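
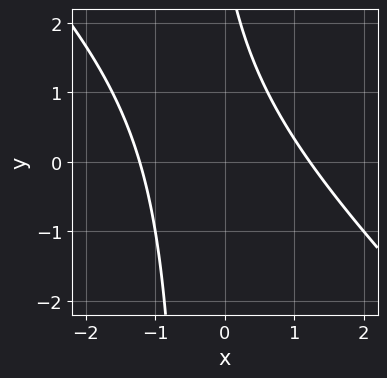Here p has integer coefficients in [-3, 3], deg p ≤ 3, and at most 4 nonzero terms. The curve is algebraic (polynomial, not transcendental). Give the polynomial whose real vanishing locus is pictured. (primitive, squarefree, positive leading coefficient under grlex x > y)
2*x^2 + 2*x*y + y - 3

First, degree: no degree-1 curve has this shape, so deg p = 2.
Then, from the axis intercepts and sections: the curve avoids every integer y-axis point in the box.
Finally, the integer polynomial consistent with all of this is the stated p.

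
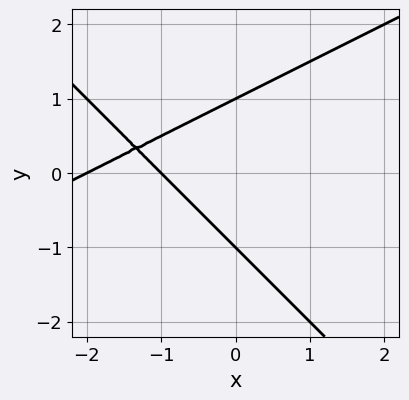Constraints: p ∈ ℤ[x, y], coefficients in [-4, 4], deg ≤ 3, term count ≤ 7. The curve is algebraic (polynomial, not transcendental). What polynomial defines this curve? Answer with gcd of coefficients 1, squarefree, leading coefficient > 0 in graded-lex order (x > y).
x^2 - x*y - 2*y^2 + 3*x + 2

First, degree: no degree-1 curve has this shape, so deg p = 2.
Next, observable constraints: the x-axis gridline crossings are at x ∈ {-2, -1}; among the integer gridlines, it crosses the y-axis at y ∈ {-1, 1}.
Finally, solving for integer coefficients yields p as stated.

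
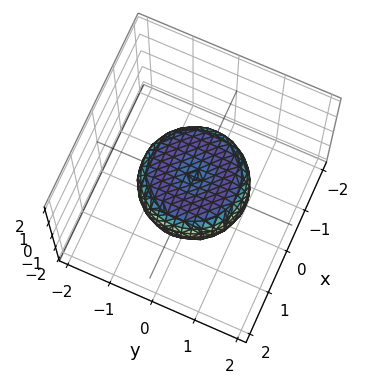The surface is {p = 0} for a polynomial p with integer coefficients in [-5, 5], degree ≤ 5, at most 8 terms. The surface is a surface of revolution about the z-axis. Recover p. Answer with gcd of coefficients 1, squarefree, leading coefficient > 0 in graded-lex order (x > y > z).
2*x^4 + 4*x^2*y^2 + 2*y^4 - 2*x^2 - 2*y^2 + 3*z^2 - 1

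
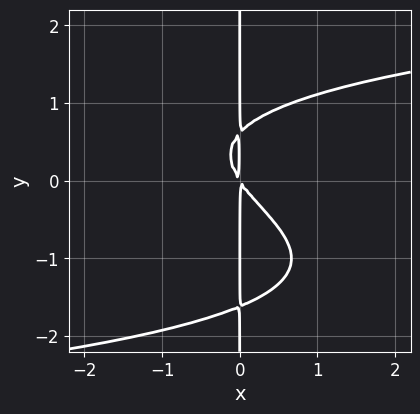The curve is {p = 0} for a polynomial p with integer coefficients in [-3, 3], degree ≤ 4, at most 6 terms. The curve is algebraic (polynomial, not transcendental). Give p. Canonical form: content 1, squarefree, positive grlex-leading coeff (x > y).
1. deg p = 4. No degree-3 curve has this shape.
2. From the visible intercepts: the visible y-axis segment lies entirely on the curve.
3. Fitting integer coefficients to these (and the overall shape) gives p.

2*x*y^3 + 2*x*y^2 - 3*x^2 - 2*x*y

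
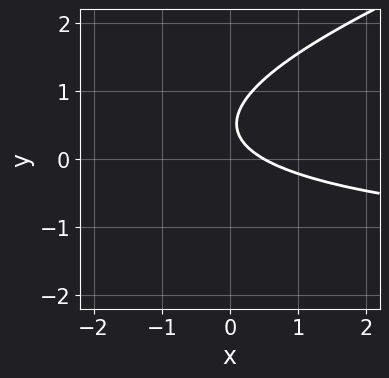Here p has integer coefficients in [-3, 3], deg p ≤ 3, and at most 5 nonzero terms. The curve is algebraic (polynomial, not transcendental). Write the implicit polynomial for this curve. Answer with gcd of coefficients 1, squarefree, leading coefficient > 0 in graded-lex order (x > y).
Degree: a generic line meets the curve in up to 2 points, so deg p = 2.
From the visible intercepts: the curve avoids every integer y-axis point in the box.
Together with the visible shape, these determine p as stated.

x*y - 3*y^2 + 2*x + 3*y - 1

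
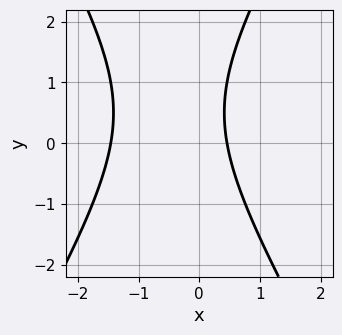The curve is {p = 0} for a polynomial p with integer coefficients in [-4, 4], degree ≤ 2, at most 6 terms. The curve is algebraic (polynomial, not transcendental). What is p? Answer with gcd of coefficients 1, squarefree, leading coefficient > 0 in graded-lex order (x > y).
3*x^2 - y^2 + 3*x + y - 2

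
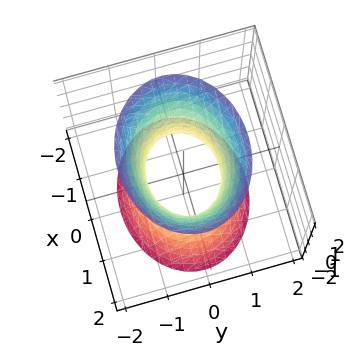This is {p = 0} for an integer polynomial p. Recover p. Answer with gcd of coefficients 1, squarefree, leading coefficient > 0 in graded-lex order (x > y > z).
2*x^2 + 3*y^2 - z^2 - 2

First, degree: an hourglass — one-sheet hyperboloid; a quadric, so deg p = 2.
Then, symmetries: it's symmetric under x → −x, forcing even powers of x; mirror symmetry z ↦ −z ⇒ only even powers of z; the y ↦ −y reflection is a symmetry, so y appears only in even powers.
Next, checking where it meets the axes: among the integer gridlines, it crosses the x-axis at x ∈ {-1, 1}; the surface avoids every integer z-axis point in the box.
Finally, putting this together gives p.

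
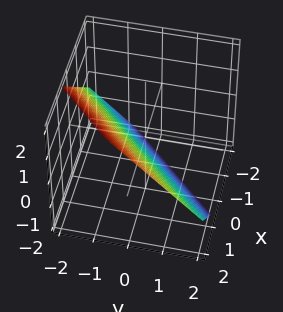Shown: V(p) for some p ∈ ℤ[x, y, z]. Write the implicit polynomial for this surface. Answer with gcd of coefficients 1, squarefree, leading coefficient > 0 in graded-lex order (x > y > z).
(a) deg p = 1.
(b) Matching integer coefficients to the picture gives p.

3*x - 3*y - 3*z - 2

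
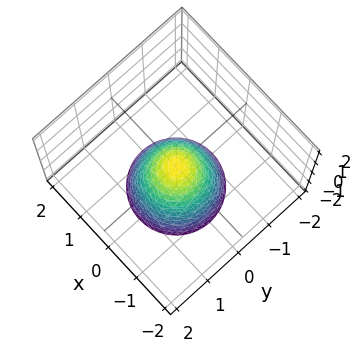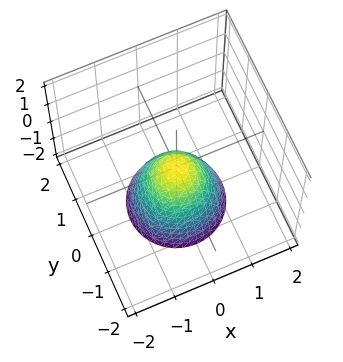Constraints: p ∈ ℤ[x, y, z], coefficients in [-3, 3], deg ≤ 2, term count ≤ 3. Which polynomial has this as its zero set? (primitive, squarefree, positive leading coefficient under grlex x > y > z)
3*x^2 + 3*y^2 + 2*z

First, the degree is 2 — a single bowl opening along one axis; a quadric.
Then, symmetries: the z-axis is an axis of rotation, so x and y enter only as x² + y².
Then, from the visible intercepts: one z-axis crossing is at z = 0; a circular section at z = -2 has radius between 1 and 2; it meets the x-axis at x = 0 (among the integer gridlines); it meets the y-axis at y = 0 (among the integer gridlines).
Finally, putting this together gives p.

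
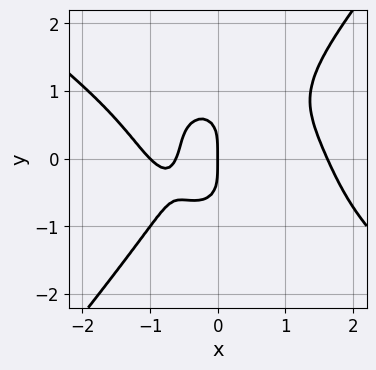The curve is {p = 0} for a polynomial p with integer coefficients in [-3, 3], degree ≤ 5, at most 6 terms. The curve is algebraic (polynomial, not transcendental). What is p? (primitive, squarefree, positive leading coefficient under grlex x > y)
x^4 + x^3*y - y^4 - 2*x^2 - x

(a) Degree: no degree-3 curve has this shape, so deg p = 4.
(b) Checking where it meets the axes: the x-axis gridline crossings are at x ∈ {-1, 0}; it crosses the y-axis at the gridline y = 0.
(c) Solving for integer coefficients yields p as stated.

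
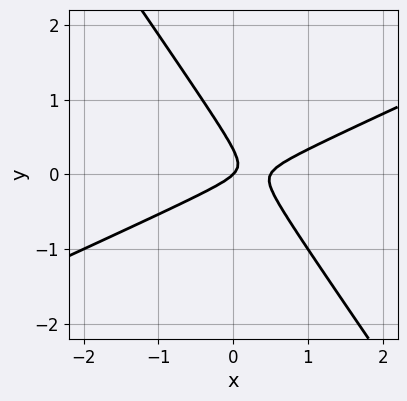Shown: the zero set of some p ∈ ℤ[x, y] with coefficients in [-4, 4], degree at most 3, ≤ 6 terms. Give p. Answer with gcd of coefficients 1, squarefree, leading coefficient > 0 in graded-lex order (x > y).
deg p = 2.
Observable constraints: it crosses the y-axis at the gridline y = 0; it crosses the x-axis at the gridline x = 0.
The integer polynomial consistent with all of this is the stated p.

2*x^2 - 3*x*y - 3*y^2 - x + y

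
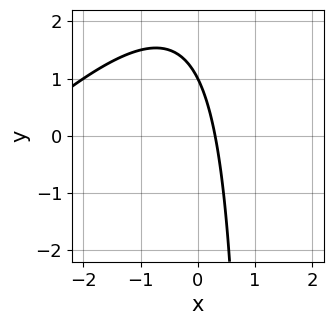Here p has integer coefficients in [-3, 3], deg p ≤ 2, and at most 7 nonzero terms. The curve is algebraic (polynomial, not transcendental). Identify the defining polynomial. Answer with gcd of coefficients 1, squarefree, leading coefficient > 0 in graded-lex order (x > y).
x^2 - x*y + 3*x + y - 1

(a) The degree is 2 — the shape is more complex than any degree-1 curve.
(b) From the visible intercepts: it meets the y-axis at y = 1 (among the integer gridlines).
(c) Fitting integer coefficients to these (and the overall shape) gives p.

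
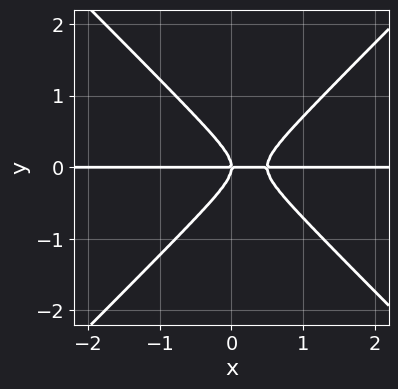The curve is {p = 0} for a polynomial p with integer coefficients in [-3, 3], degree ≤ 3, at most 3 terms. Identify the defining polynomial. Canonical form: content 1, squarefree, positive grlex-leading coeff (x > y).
(a) deg p = 3. A generic line meets the curve in up to 3 points.
(b) Reading off the gridlines: one y-axis crossing is at y = 0; the visible x-axis segment lies entirely on the curve.
(c) Together with the visible shape, these determine p as stated.

2*x^2*y - 2*y^3 - x*y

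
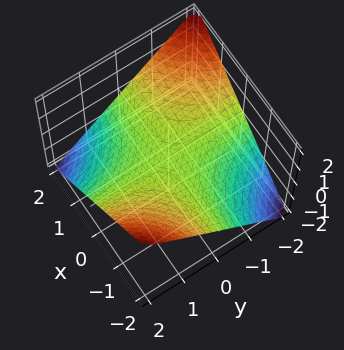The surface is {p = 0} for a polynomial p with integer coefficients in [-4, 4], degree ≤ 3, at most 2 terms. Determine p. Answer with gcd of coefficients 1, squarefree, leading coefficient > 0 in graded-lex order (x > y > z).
x*y + 2*z

1. The degree is 2 — a saddle surface; a quadric.
2. From the axis intercepts and sections: one z-axis crossing is at z = 0; the visible y-axis segment lies entirely on the surface; every point of the x-axis in the box is on the surface.
3. Assembling these constraints gives the stated polynomial.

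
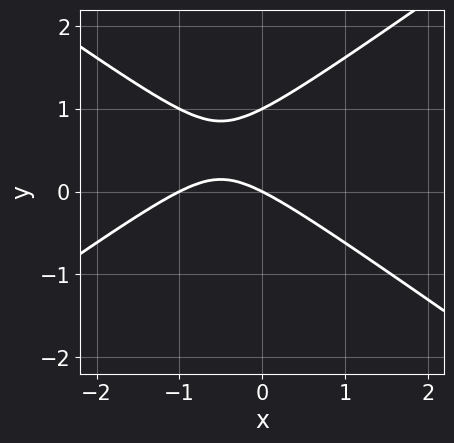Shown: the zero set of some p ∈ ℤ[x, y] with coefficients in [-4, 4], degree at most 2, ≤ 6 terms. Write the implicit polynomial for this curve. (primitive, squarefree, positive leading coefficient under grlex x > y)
Degree: a generic line meets the curve in up to 2 points, so deg p = 2.
Reading off the gridlines: among the integer gridlines, it crosses the y-axis at y ∈ {0, 1}; the x-axis gridline crossings are at x ∈ {-1, 0}.
Putting this together gives p.

x^2 - 2*y^2 + x + 2*y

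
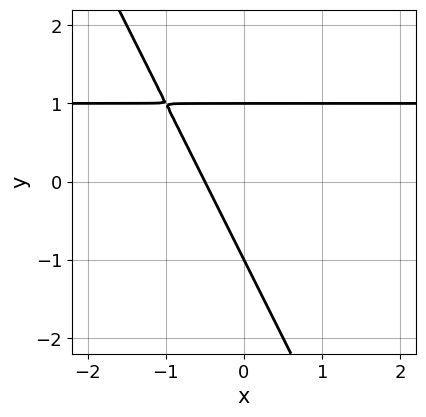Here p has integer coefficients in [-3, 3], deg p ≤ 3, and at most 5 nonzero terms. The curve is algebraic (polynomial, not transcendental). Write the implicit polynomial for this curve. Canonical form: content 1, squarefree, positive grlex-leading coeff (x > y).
2*x*y + y^2 - 2*x - 1

1. The degree is 2 — no degree-1 curve has this shape.
2. From the visible intercepts: among the integer gridlines, it crosses the y-axis at y ∈ {-1, 1}.
3. Fitting integer coefficients to these (and the overall shape) gives p.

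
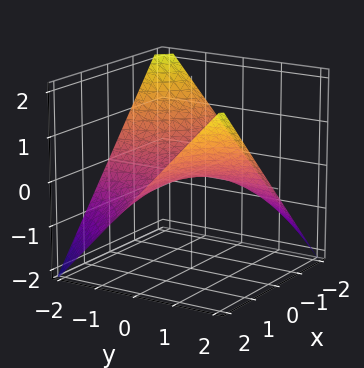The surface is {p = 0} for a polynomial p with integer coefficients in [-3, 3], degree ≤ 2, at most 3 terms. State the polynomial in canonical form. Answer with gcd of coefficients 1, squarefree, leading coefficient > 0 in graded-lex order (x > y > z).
x*y - 2*z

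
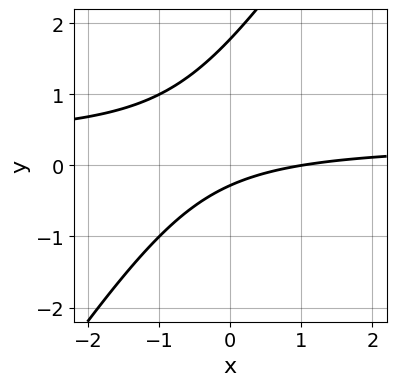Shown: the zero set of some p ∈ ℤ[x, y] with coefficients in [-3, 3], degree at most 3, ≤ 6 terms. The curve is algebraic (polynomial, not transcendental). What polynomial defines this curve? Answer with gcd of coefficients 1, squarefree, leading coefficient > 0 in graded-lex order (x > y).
deg p = 2. A generic line meets the curve in up to 2 points.
Against the integer gridlines: one x-axis crossing is at x = 1.
Matching integer coefficients to the picture gives p.

3*x*y - 2*y^2 - x + 3*y + 1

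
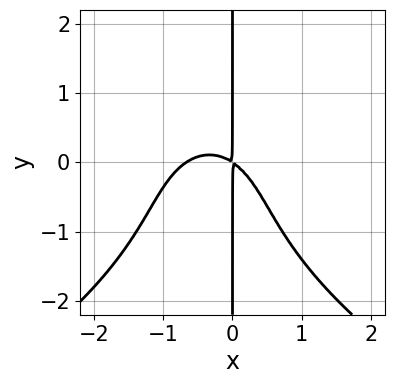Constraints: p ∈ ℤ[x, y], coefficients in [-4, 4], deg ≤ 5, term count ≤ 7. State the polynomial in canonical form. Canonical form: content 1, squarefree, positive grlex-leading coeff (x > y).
deg p = 4.
Checking where it meets the axes: every point of the y-axis in the box is on the curve.
These observations pin down the coefficients.

x*y^3 + 3*x^3 + x*y^2 + 2*x^2 + 3*x*y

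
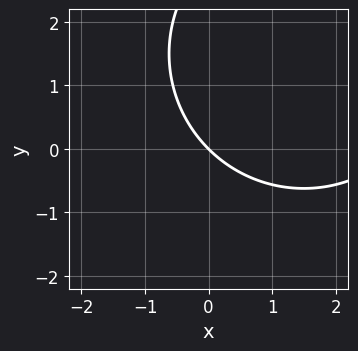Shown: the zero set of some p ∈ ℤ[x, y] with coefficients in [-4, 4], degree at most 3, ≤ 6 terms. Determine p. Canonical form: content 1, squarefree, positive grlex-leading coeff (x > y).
x^2 + y^2 - 3*x - 3*y

deg p = 2. A generic line meets the curve in up to 2 points.
From the visible intercepts: it crosses the x-axis at the gridline x = 0; it meets the y-axis at y = 0 (among the integer gridlines).
Putting this together gives p.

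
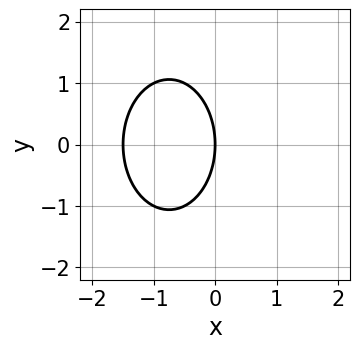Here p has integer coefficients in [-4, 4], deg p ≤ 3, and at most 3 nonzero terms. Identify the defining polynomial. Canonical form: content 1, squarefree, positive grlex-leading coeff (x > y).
2*x^2 + y^2 + 3*x

1. deg p = 2.
2. Symmetries: mirror symmetry y ↦ −y ⇒ only even powers of y.
3. From the axis intercepts and sections: it meets the y-axis at y = 0 (among the integer gridlines); it meets the x-axis at x = 0 (among the integer gridlines).
4. Solving for integer coefficients yields p as stated.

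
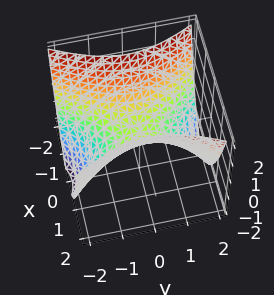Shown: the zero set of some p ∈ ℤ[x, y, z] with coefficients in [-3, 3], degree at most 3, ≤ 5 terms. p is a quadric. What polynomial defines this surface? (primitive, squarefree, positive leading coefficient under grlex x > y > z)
(a) deg p = 2. A saddle surface; a quadric.
(b) Symmetries: mirror symmetry y ↦ −y ⇒ only even powers of y; the x ↦ −x reflection is a symmetry, so x appears only in even powers.
(c) Against the integer gridlines: it crosses the y-axis at the gridline y = 0; it meets the x-axis at x = 0 (among the integer gridlines).
(d) The integer polynomial consistent with all of this is the stated p.

2*x^2 - y^2 - 2*z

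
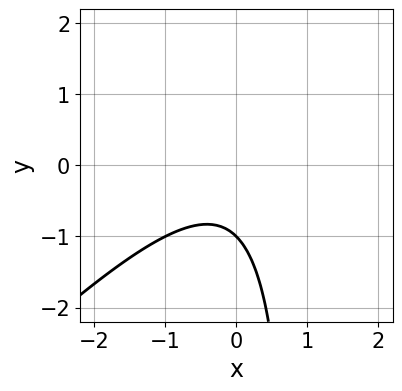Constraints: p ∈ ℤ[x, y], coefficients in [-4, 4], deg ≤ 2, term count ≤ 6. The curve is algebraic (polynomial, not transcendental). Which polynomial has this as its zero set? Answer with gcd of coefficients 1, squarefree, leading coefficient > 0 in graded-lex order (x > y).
x^2 - x*y + y + 1

First, the degree is 2 — a generic line meets the curve in up to 2 points.
Next, against the integer gridlines: no x-intercept at any integer in the box; it meets the y-axis at y = -1 (among the integer gridlines).
Finally, matching integer coefficients to the picture gives p.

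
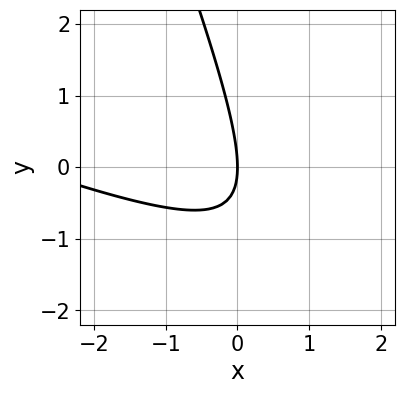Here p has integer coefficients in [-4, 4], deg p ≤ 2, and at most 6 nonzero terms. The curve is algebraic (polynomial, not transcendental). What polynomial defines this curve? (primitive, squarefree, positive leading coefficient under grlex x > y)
x^2 + 3*x*y + y^2 + 3*x

1. deg p = 2. A generic line meets the curve in up to 2 points.
2. Checking where it meets the axes: one x-axis crossing is at x = 0; it meets the y-axis at y = 0 (among the integer gridlines).
3. Assembling these constraints gives the stated polynomial.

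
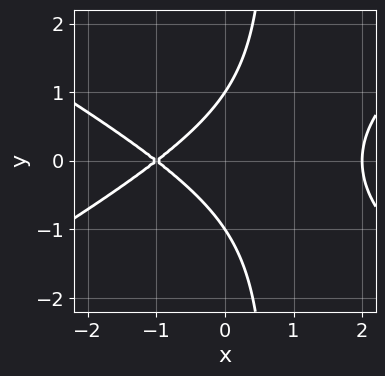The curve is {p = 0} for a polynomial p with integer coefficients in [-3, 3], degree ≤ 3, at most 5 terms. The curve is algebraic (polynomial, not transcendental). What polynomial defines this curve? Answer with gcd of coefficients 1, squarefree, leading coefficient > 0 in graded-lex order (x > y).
x^3 - 3*x*y^2 + 2*y^2 - 3*x - 2

The degree is 3 — the shape is more complex than any degree-2 curve.
Symmetries: the y ↦ −y reflection is a symmetry, so y appears only in even powers.
Reading off the gridlines: among the integer gridlines, it crosses the y-axis at y ∈ {-1, 1}; the x-axis gridline crossings are at x ∈ {-1, 2}.
Matching integer coefficients to the picture gives p.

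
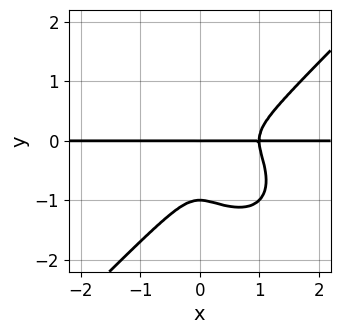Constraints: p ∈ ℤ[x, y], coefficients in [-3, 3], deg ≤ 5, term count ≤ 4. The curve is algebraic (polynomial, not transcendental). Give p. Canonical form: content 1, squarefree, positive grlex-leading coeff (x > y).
x^3*y - y^4 - x^2*y - y^3

deg p = 4.
Against the integer gridlines: the visible x-axis segment lies entirely on the curve; among the integer gridlines, it crosses the y-axis at y ∈ {-1, 0}.
The integer polynomial consistent with all of this is the stated p.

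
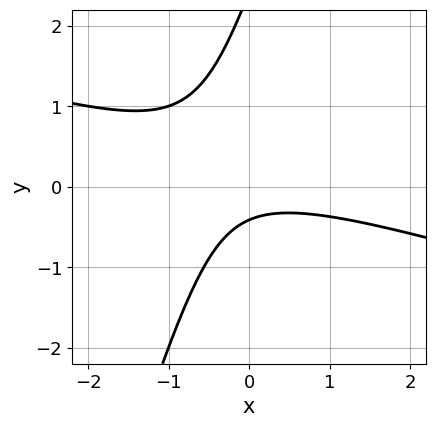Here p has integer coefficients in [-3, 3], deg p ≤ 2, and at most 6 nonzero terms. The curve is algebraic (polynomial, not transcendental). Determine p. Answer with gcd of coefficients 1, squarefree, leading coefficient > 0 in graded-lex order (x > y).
(a) deg p = 2. The shape is more complex than any degree-1 curve.
(b) Checking where it meets the axes: no x-intercept at any integer in the box.
(c) Putting this together gives p.

x^2 + 3*x*y - y^2 + 2*y + 1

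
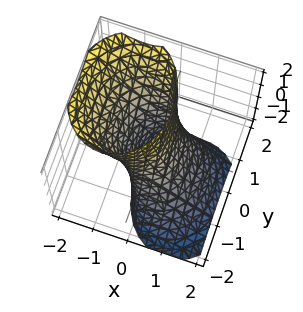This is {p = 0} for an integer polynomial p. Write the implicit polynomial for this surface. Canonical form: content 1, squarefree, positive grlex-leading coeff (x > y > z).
3*x^2 + 3*x*z + 2*y^2 - y*z - 2

deg p = 2. No degree-1 surface has this shape.
Checking where it meets the axes: the surface avoids every integer z-axis point in the box; among the integer gridlines, it crosses the y-axis at y ∈ {-1, 1}.
Putting this together gives p.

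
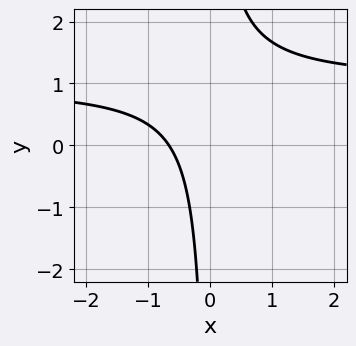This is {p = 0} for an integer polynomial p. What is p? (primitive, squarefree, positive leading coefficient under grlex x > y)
First, deg p = 2. No degree-1 curve has this shape.
Next, observable constraints: it misses every integer gridline on the y-axis.
Finally, matching integer coefficients to the picture gives p.

3*x*y - 3*x - 2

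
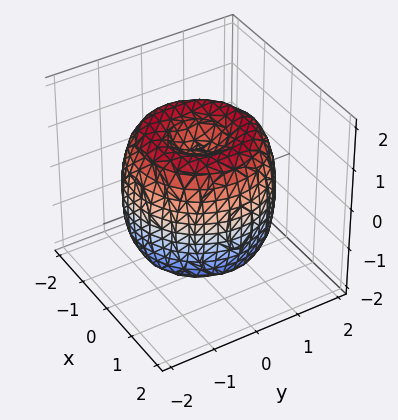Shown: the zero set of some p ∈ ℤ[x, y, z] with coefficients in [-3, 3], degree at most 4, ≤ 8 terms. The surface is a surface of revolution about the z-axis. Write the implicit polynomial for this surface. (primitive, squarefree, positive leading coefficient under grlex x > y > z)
Degree: the shape is more complex than any degree-3 surface, so deg p = 4.
Symmetries: the z-axis is an axis of rotation, so x and y enter only as x² + y².
From the axis intercepts and sections: a circular section at z = 1 has radius between 1 and 2; among the integer gridlines, it crosses the z-axis at z ∈ {-1, 1}.
Assembling these constraints gives the stated polynomial.

x^4 + 2*x^2*y^2 + y^4 - 2*x^2 - 2*y^2 + z^2 - 1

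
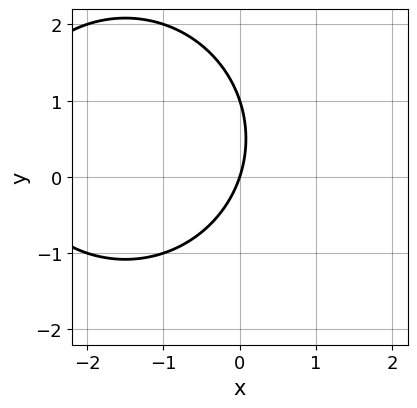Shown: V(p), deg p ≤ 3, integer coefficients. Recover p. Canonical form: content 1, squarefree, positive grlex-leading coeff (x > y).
Degree: no degree-1 curve has this shape, so deg p = 2.
From the visible intercepts: one x-axis crossing is at x = 0; among the integer gridlines, it crosses the y-axis at y ∈ {0, 1}.
Matching integer coefficients to the picture gives p.

x^2 + y^2 + 3*x - y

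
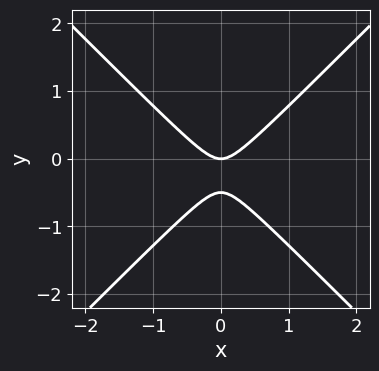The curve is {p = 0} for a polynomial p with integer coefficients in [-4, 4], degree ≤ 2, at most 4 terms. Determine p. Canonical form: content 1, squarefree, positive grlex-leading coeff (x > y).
2*x^2 - 2*y^2 - y

Degree: no degree-1 curve has this shape, so deg p = 2.
Symmetries: mirror symmetry x ↦ −x ⇒ only even powers of x.
Checking where it meets the axes: one y-axis crossing is at y = 0; it meets the x-axis at x = 0 (among the integer gridlines).
Together with the visible shape, these determine p as stated.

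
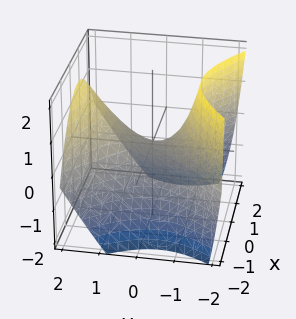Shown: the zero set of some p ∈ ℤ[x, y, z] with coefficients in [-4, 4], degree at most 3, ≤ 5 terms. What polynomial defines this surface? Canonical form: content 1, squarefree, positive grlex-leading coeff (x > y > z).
First, deg p = 2. The shape is more complex than any degree-1 surface.
Then, from the axis intercepts and sections: one z-axis crossing is at z = 0; one y-axis crossing is at y = 0; it meets the x-axis at x = 0 (among the integer gridlines).
Finally, these observations pin down the coefficients.

2*x^2 - 2*y^2 + y*z + 3*z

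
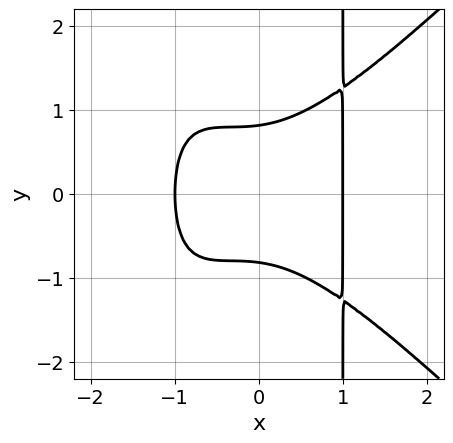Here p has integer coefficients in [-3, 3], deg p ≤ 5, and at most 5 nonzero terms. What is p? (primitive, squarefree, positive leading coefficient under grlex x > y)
2*x^4 - 2*x^2*y^2 - x*y^2 + 3*y^2 - 2

First, the degree is 4 — the shape is more complex than any degree-3 curve.
Next, symmetries: mirror symmetry y ↦ −y ⇒ only even powers of y.
Next, checking where it meets the axes: among the integer gridlines, it crosses the x-axis at x ∈ {-1, 1}.
Finally, matching integer coefficients to the picture gives p.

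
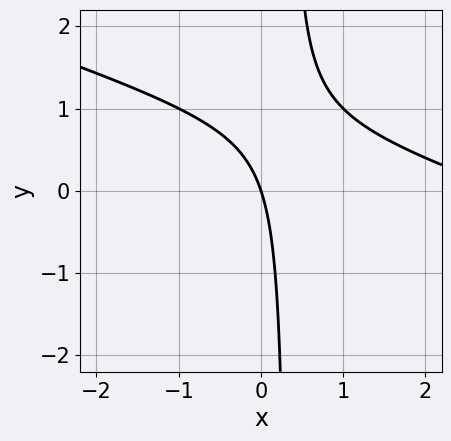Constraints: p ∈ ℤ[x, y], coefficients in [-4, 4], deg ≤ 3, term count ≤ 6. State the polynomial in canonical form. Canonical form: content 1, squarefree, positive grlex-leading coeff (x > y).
deg p = 2. A generic line meets the curve in up to 2 points.
Observable constraints: one y-axis crossing is at y = 0; it crosses the x-axis at the gridline x = 0.
Together with the visible shape, these determine p as stated.

x^2 + 3*x*y - 3*x - y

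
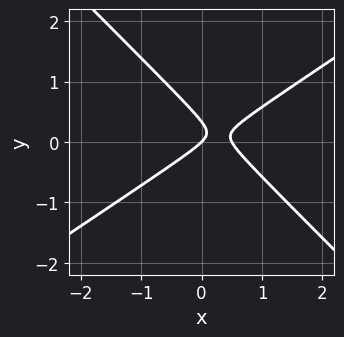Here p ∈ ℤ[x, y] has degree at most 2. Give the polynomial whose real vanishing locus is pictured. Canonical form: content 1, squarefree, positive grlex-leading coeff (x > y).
2*x^2 - x*y - 3*y^2 - x + y

First, deg p = 2. No degree-1 curve has this shape.
Next, against the integer gridlines: it meets the x-axis at x = 0 (among the integer gridlines); it crosses the y-axis at the gridline y = 0.
Finally, matching integer coefficients to the picture gives p.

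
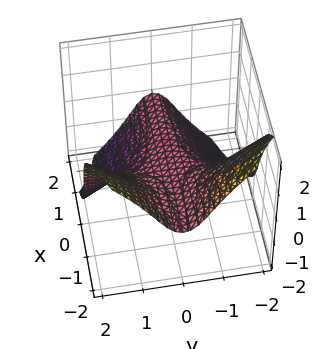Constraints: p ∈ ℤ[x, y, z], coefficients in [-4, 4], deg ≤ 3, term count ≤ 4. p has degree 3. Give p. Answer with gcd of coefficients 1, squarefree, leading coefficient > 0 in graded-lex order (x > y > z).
3*x*y^2 + z^3 + y^2 + 3*z

1. Degree: a generic line meets the surface in up to 3 points, so deg p = 3.
2. Checking where it meets the axes: it meets the y-axis at y = 0 (among the integer gridlines); it meets the z-axis at z = 0 (among the integer gridlines); every point of the x-axis in the box is on the surface.
3. Fitting integer coefficients to these (and the overall shape) gives p.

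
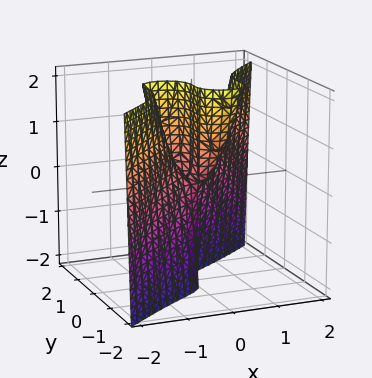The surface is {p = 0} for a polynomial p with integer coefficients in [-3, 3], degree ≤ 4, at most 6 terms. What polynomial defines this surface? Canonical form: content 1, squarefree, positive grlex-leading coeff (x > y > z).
2*x^3 - 3*y^3 - x*z - y^2

1. deg p = 3. No degree-2 surface has this shape.
2. Observable constraints: it meets the x-axis at x = 0 (among the integer gridlines); the visible z-axis segment lies entirely on the surface; it crosses the y-axis at the gridline y = 0.
3. Solving for integer coefficients yields p as stated.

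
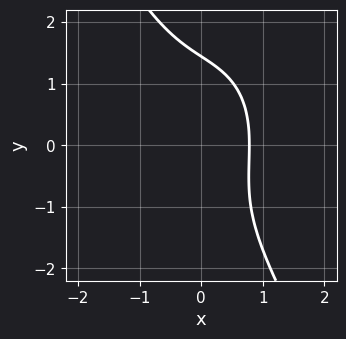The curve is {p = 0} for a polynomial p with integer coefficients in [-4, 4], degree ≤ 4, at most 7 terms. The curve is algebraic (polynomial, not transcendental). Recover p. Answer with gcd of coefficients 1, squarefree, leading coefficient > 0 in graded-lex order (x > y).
3*x^3 + x*y^2 + y^3 + 2*x - 3

1. The degree is 3 — the shape is more complex than any degree-2 curve.
2. Matching integer coefficients to the picture gives p.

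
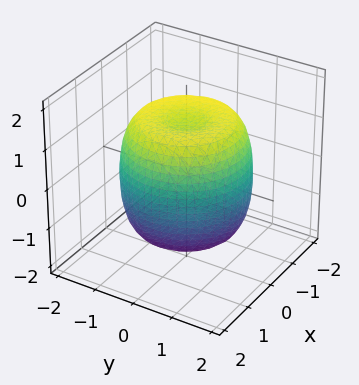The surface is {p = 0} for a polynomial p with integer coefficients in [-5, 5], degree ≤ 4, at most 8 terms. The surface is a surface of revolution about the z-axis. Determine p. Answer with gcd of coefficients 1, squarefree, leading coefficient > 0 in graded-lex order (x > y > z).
First, deg p = 4. No degree-3 surface has this shape.
Then, symmetries: the surface is invariant under rotation about z: p = q(x² + y², z).
Next, observable constraints: a circular section at z = -1 has radius between 1 and 2.
Finally, solving for integer coefficients yields p as stated.

2*x^4 + 4*x^2*y^2 + 2*y^4 - 3*x^2 - 3*y^2 + 2*z^2 - 3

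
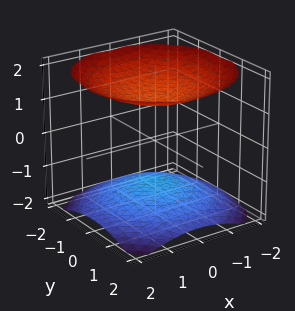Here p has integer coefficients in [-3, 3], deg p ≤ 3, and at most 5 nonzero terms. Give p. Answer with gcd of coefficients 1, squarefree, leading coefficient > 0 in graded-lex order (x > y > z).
x^2 + y^2 - 2*z^2 + 3

First, there are 2 components. They look like related sheets of one shape, so recover p as a whole.
Next, degree: no degree-1 surface has this shape, so deg p = 2.
Then, symmetries: rotational symmetry about the z-axis ⇒ p depends on x, y only through x² + y².
Then, against the integer gridlines: it misses every integer gridline on the x-axis; the surface avoids every integer y-axis point in the box.
Finally, solving for integer coefficients yields p as stated.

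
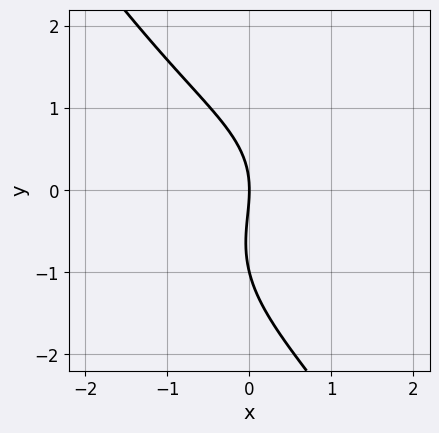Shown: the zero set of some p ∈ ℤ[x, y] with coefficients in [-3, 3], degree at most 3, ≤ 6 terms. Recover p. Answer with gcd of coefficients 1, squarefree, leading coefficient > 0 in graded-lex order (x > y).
x^3 + x*y^2 + y^3 + y^2 + 3*x

1. deg p = 3.
2. From the visible intercepts: the y-axis gridline crossings are at y ∈ {-1, 0}; it meets the x-axis at x = 0 (among the integer gridlines).
3. Assembling these constraints gives the stated polynomial.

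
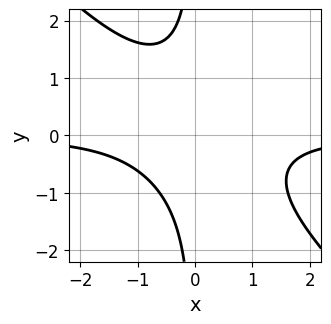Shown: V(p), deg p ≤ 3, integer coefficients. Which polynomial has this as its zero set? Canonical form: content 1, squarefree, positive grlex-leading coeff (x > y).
Degree: no degree-2 curve has this shape, so deg p = 3.
Reading off the gridlines: no x-intercept at any integer in the box; no y-intercept at any integer in the box.
Matching integer coefficients to the picture gives p.

x^2*y + x*y^2 + 1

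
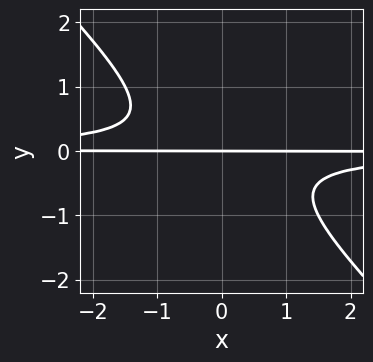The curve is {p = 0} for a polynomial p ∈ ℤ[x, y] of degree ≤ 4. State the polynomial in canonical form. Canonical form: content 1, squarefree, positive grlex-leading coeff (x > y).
1. The degree is 3 — no degree-2 curve has this shape.
2. Observable constraints: it meets the y-axis at y = 0 (among the integer gridlines); the visible x-axis segment lies entirely on the curve.
3. Assembling these constraints gives the stated polynomial.

2*x*y^2 + 2*y^3 + y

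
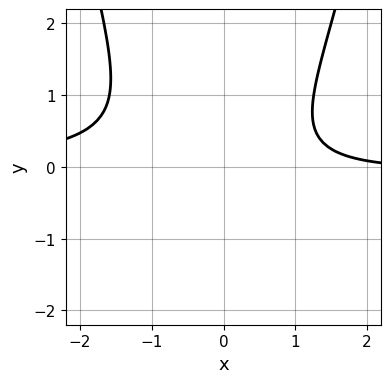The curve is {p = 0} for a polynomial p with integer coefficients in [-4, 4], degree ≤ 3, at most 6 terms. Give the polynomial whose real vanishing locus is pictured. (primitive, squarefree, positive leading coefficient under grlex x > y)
First, the degree is 3 — a generic line meets the curve in up to 3 points.
Then, observable constraints: no x-intercept at any integer in the box; the curve avoids every integer y-axis point in the box.
Finally, together with the visible shape, these determine p as stated.

3*x^2*y - 3*y^2 + x - 3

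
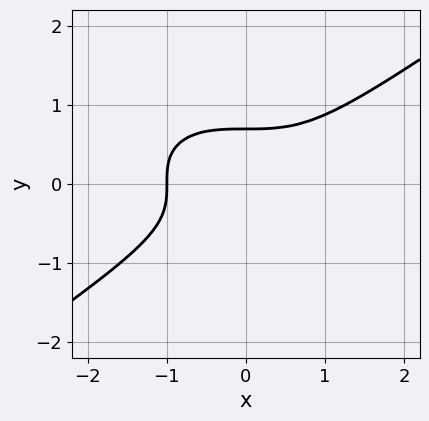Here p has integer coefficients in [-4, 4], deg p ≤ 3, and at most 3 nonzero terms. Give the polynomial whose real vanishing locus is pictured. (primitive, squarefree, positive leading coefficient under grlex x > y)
x^3 - 3*y^3 + 1

(a) deg p = 3. The shape is more complex than any degree-2 curve.
(b) Observable constraints: it meets the x-axis at x = -1 (among the integer gridlines).
(c) Together with the visible shape, these determine p as stated.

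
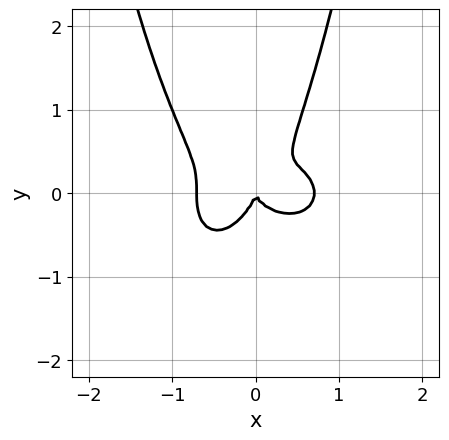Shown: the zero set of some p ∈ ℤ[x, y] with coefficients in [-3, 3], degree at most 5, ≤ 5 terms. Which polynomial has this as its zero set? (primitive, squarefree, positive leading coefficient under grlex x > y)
2*x^4 + 3*x^2*y^2 + 2*x*y^2 - 2*y^3 - x^2

(a) The degree is 4 — no degree-3 curve has this shape.
(b) Checking where it meets the axes: one x-axis crossing is at x = 0; one y-axis crossing is at y = 0.
(c) The integer polynomial consistent with all of this is the stated p.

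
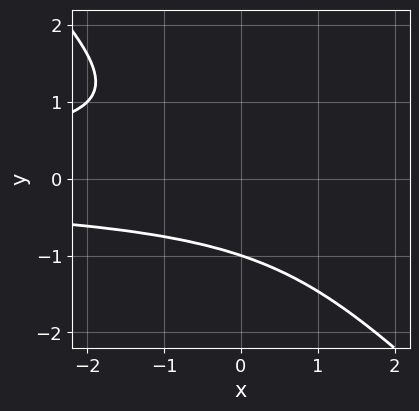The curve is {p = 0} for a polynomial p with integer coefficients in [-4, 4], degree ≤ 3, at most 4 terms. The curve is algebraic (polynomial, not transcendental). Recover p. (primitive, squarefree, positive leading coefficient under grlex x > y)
x*y^2 + y^3 + 1

1. Degree: a generic line meets the curve in up to 3 points, so deg p = 3.
2. Reading off the gridlines: the curve avoids every integer x-axis point in the box; it crosses the y-axis at the gridline y = -1.
3. Fitting integer coefficients to these (and the overall shape) gives p.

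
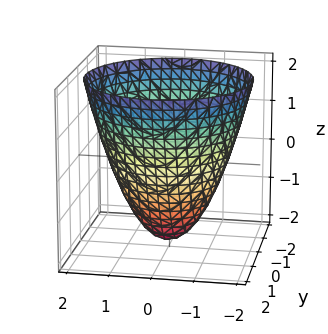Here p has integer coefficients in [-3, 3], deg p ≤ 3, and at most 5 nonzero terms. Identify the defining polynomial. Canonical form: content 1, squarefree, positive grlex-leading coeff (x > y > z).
x^2 + y^2 - z - 2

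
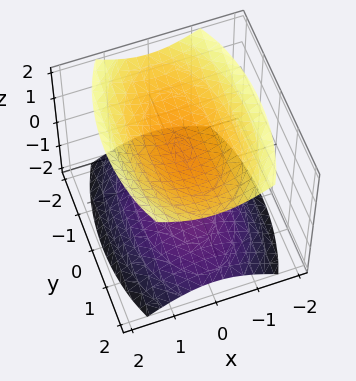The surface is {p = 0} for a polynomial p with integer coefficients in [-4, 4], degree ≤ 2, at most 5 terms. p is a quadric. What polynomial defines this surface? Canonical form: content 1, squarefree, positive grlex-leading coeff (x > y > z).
I count 2 distinct pieces.
deg p = 2.
Symmetries: it's symmetric under z → −z, forcing even powers of z; mirror symmetry y ↦ −y ⇒ only even powers of y; mirror symmetry x ↦ −x ⇒ only even powers of x.
Reading off the gridlines: it misses every integer gridline on the x-axis; no y-intercept at any integer in the box; among the integer gridlines, it crosses the z-axis at z ∈ {-1, 1}.
Together with the visible shape, these determine p as stated.

3*x^2 + y^2 - 3*z^2 + 3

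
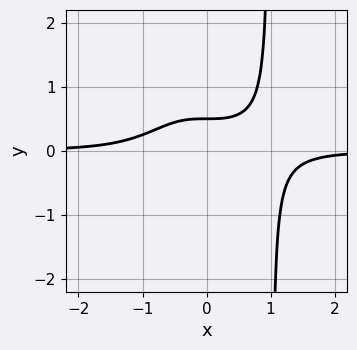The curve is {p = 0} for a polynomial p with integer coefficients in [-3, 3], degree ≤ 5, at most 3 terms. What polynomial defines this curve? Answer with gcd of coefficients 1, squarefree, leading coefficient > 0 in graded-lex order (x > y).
2*x^3*y - 2*y + 1

1. The degree is 4 — no degree-3 curve has this shape.
2. Against the integer gridlines: no x-intercept at any integer in the box.
3. Together with the visible shape, these determine p as stated.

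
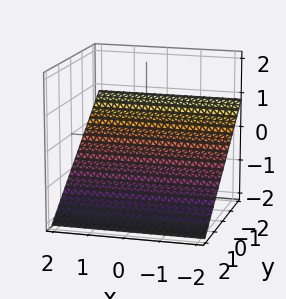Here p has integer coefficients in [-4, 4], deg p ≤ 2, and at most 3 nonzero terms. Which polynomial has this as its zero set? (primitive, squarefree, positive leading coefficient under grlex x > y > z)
2*y + 3*z + 2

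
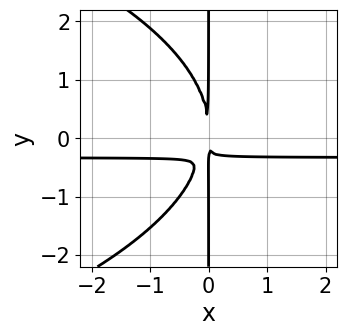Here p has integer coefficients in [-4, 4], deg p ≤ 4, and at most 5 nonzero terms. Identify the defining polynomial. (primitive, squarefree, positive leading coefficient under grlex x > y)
x*y^3 + 3*x^2*y + x^2

(a) The degree is 4 — no degree-3 curve has this shape.
(b) From the axis intercepts and sections: the visible y-axis segment lies entirely on the curve.
(c) These observations pin down the coefficients.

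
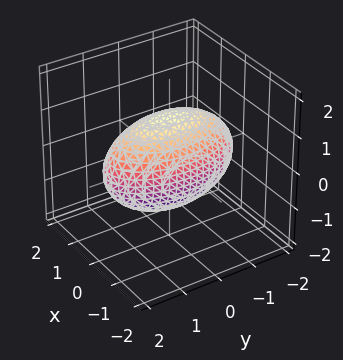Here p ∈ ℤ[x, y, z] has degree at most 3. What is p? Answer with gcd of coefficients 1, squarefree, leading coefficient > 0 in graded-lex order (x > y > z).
3*x^2 + y^2 + 2*z^2 - 3

deg p = 2.
Symmetries: the x ↦ −x reflection is a symmetry, so x appears only in even powers; the z ↦ −z reflection is a symmetry, so z appears only in even powers; the y ↦ −y reflection is a symmetry, so y appears only in even powers.
From the visible intercepts: the x-axis gridline crossings are at x ∈ {-1, 1}.
Putting this together gives p.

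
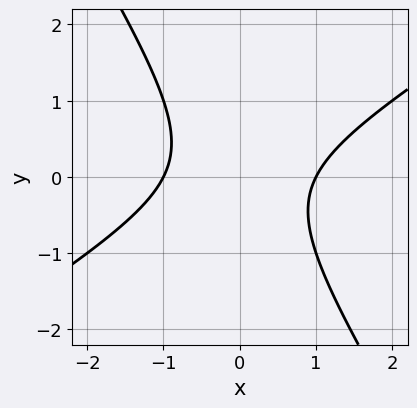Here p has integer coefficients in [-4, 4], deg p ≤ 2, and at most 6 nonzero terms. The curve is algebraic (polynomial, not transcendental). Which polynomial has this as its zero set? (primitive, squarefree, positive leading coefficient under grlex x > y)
x^2 - x*y - y^2 - 1

deg p = 2.
Checking where it meets the axes: the x-axis gridline crossings are at x ∈ {-1, 1}; it misses every integer gridline on the y-axis.
Assembling these constraints gives the stated polynomial.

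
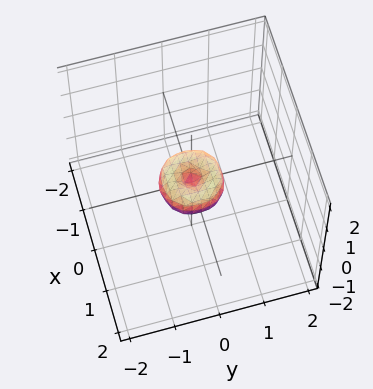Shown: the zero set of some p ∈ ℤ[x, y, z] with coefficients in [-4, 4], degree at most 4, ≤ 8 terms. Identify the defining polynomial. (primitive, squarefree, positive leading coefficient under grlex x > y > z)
(a) deg p = 4. A generic line meets the surface in up to 4 points.
(b) By symmetry, every cross-section ⟂ z is a circle, so x, y appear only via x² + y².
(c) From the axis intercepts and sections: it crosses the z-axis at the gridline z = 0; it crosses the y-axis at the gridline y = 0; a circular section at z = 0 has radius between 0 and 1.
(d) Assembling these constraints gives the stated polynomial.

2*x^4 + 4*x^2*y^2 + 2*y^4 - x^2 - y^2 + z^2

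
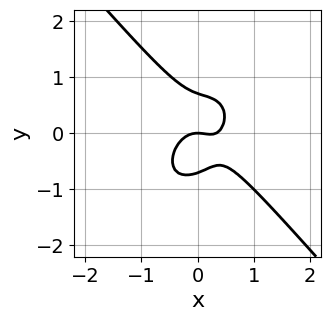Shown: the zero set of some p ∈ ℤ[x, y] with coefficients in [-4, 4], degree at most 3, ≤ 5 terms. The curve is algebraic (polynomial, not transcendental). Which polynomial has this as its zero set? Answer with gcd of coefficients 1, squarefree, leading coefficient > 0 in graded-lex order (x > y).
Degree: a generic line meets the curve in up to 3 points, so deg p = 3.
Observable constraints: it meets the y-axis at y = 0 (among the integer gridlines); it meets the x-axis at x = 0 (among the integer gridlines).
Solving for integer coefficients yields p as stated.

3*x^3 + 2*y^3 - x^2 + x*y - y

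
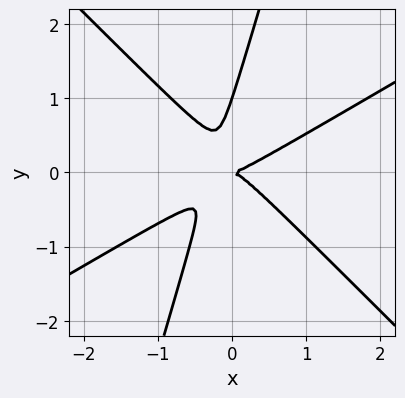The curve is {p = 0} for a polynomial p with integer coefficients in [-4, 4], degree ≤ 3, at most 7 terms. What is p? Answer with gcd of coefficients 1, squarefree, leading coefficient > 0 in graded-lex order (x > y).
deg p = 3. The shape is more complex than any degree-2 curve.
Checking where it meets the axes: one x-axis crossing is at x = 0; among the integer gridlines, it crosses the y-axis at y ∈ {0, 1}.
Solving for integer coefficients yields p as stated.

2*x^3 - 2*x^2*y - 3*x*y^2 + y^3 - y^2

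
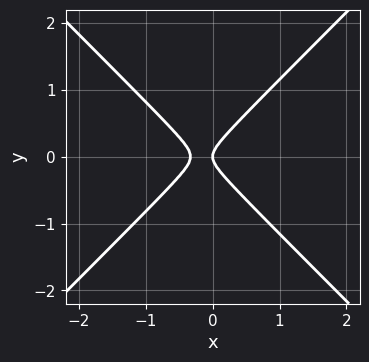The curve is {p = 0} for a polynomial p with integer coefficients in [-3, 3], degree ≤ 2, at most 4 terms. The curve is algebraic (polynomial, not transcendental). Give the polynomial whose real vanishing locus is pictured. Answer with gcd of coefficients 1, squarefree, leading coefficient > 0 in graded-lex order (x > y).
3*x^2 - 3*y^2 + x

1. deg p = 2. A generic line meets the curve in up to 2 points.
2. Symmetries: it's symmetric under y → −y, forcing even powers of y.
3. Reading off the gridlines: it meets the x-axis at x = 0 (among the integer gridlines); one y-axis crossing is at y = 0.
4. Together with the visible shape, these determine p as stated.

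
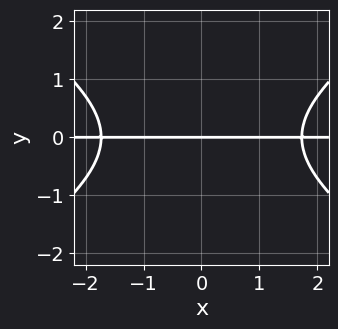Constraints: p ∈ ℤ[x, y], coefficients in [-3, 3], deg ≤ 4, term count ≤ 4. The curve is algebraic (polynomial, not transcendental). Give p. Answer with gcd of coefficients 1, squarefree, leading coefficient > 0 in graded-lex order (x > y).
x^2*y - 2*y^3 - 3*y

deg p = 3. A generic line meets the curve in up to 3 points.
Symmetries: mirror symmetry x ↦ −x ⇒ only even powers of x.
Checking where it meets the axes: it meets the y-axis at y = 0 (among the integer gridlines); the visible x-axis segment lies entirely on the curve.
Together with the visible shape, these determine p as stated.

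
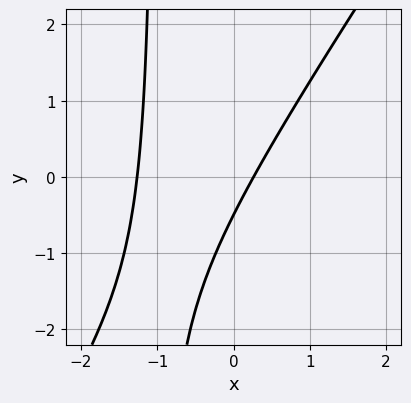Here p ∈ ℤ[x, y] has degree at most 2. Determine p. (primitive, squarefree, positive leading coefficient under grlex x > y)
3*x^2 - 2*x*y + 3*x - 2*y - 1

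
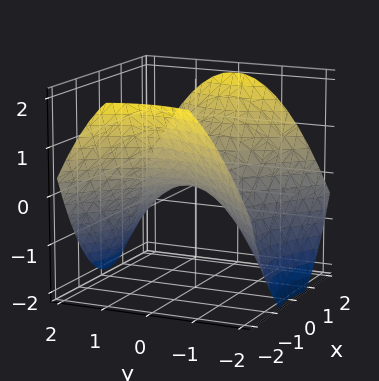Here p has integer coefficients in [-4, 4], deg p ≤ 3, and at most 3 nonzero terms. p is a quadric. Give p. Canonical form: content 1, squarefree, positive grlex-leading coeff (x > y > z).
x^2 - y^2 - 2*z

Degree: a saddle surface; a quadric, so deg p = 2.
Symmetries: the x ↦ −x reflection is a symmetry, so x appears only in even powers; the y ↦ −y reflection is a symmetry, so y appears only in even powers.
From the axis intercepts and sections: it crosses the y-axis at the gridline y = 0; it crosses the z-axis at the gridline z = 0; it crosses the x-axis at the gridline x = 0.
The integer polynomial consistent with all of this is the stated p.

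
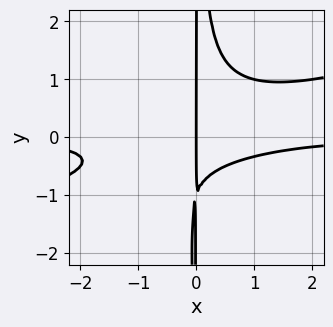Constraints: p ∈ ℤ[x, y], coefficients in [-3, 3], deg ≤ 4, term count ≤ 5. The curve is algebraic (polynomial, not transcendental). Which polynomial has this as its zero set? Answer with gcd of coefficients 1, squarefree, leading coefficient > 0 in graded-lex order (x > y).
deg p = 4. A generic line meets the curve in up to 4 points.
Observable constraints: it crosses the x-axis at the gridline x = 0; every point of the y-axis in the box is on the curve.
Assembling these constraints gives the stated polynomial.

x^3*y - 3*x^2*y^2 + x*y + x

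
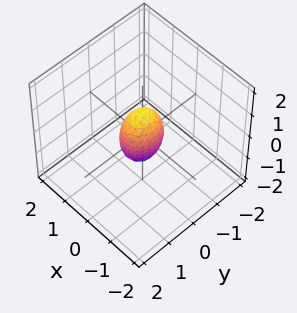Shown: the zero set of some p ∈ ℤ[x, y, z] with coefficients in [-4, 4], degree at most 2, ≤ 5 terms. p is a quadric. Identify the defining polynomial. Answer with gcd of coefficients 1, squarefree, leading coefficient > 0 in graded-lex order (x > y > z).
3*x^2 + 2*y^2 + z^2 - 1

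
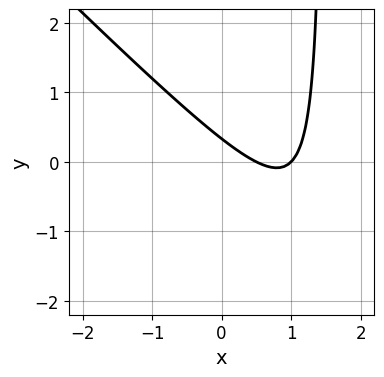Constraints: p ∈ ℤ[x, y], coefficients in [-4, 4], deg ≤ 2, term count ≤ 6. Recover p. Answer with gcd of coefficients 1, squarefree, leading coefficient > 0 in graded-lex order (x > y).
The degree is 2 — a generic line meets the curve in up to 2 points.
From the axis intercepts and sections: one x-axis crossing is at x = 1.
These observations pin down the coefficients.

2*x^2 + 2*x*y - 3*x - 3*y + 1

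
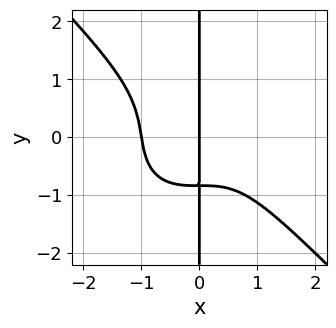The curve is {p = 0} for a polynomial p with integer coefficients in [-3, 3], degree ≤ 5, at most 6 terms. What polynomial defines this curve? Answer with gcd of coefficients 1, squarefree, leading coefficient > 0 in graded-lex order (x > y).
2*x^4 + 2*x*y^3 + x*y + 2*x

First, the degree is 4 — no degree-3 curve has this shape.
Next, observable constraints: every point of the y-axis in the box is on the curve; among the integer gridlines, it crosses the x-axis at x ∈ {-1, 0}.
Finally, assembling these constraints gives the stated polynomial.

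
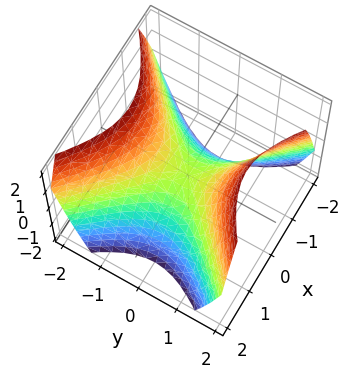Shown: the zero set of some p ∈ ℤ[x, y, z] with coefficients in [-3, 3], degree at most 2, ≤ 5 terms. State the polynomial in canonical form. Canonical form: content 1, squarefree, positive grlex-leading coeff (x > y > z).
x^2 - y^2 + z

First, deg p = 2. A hyperbolic paraboloid; a quadric.
Next, symmetries: mirror symmetry x ↦ −x ⇒ only even powers of x; mirror symmetry y ↦ −y ⇒ only even powers of y.
Then, observable constraints: one y-axis crossing is at y = 0; one z-axis crossing is at z = 0.
Finally, the integer polynomial consistent with all of this is the stated p.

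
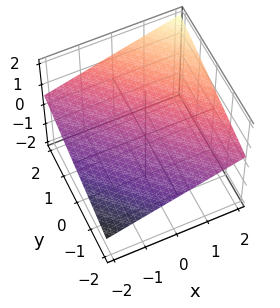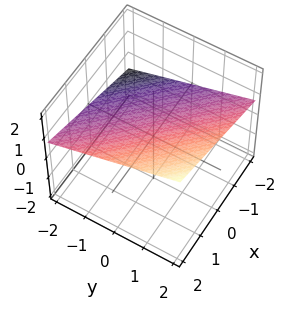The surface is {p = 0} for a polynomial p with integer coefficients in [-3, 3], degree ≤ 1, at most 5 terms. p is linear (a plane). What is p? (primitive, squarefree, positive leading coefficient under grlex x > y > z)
x + y - 3*z + 2

First, the degree is 1 — the surface is flat (a plane).
Next, reading off the gridlines: it meets the y-axis at y = -2 (among the integer gridlines); it crosses the x-axis at the gridline x = -2.
Finally, fitting integer coefficients to these (and the overall shape) gives p.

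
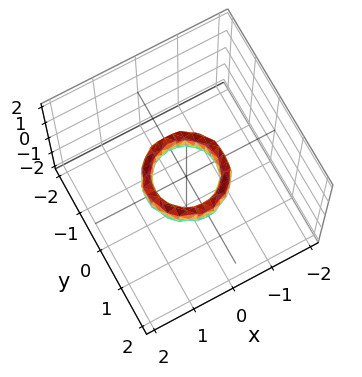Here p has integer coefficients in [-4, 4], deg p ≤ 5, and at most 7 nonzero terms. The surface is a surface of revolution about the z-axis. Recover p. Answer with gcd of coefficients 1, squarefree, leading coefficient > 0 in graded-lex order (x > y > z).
2*x^4 + 4*x^2*y^2 + 2*y^4 - 3*x^2 - 3*y^2 + z^2 + 1

1. Degree: the shape is more complex than any degree-3 surface, so deg p = 4.
2. Symmetries: the z-axis is an axis of rotation, so x and y enter only as x² + y².
3. Observable constraints: the surface avoids every integer z-axis point in the box; among the integer gridlines, it crosses the x-axis at x ∈ {-1, 1}; a circular section at z = 0 has radius between 0 and 1.
4. Putting this together gives p.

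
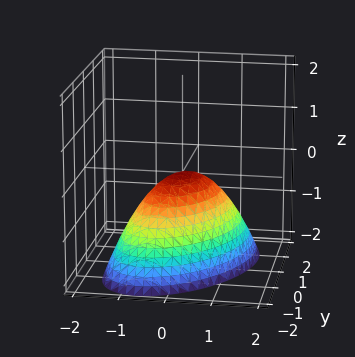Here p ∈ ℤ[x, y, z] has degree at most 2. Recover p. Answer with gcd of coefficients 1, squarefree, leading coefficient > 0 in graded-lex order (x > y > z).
Degree: no degree-1 surface has this shape, so deg p = 2.
Reading off the gridlines: it crosses the x-axis at the gridline x = 0; it crosses the y-axis at the gridline y = 0; it crosses the z-axis at the gridline z = 0.
Putting this together gives p.

3*x^2 - 2*x*y + 2*y^2 + 3*z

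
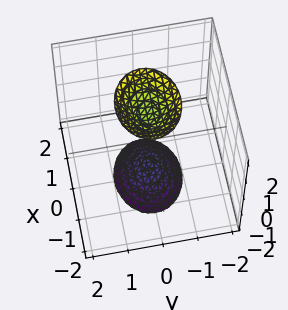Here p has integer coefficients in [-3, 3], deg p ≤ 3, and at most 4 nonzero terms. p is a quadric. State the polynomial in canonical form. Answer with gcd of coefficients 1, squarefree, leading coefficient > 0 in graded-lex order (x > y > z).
2*x^2 + 3*y^2 - z^2 + 2

The picture has 2 separate pieces. They look like related sheets of one shape, so recover p as a whole.
Degree: two sheets facing apart; a quadric, so deg p = 2.
Symmetries: it's symmetric under x → −x, forcing even powers of x; mirror symmetry z ↦ −z ⇒ only even powers of z; mirror symmetry y ↦ −y ⇒ only even powers of y.
Observable constraints: the surface avoids every integer y-axis point in the box; no x-intercept at any integer in the box.
These observations pin down the coefficients.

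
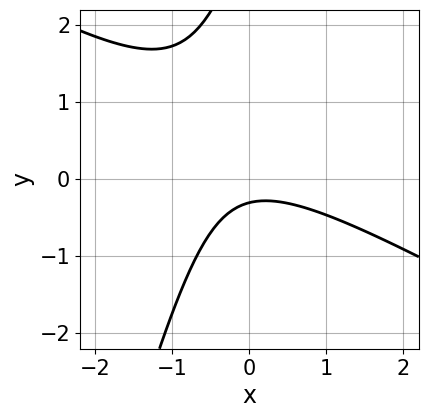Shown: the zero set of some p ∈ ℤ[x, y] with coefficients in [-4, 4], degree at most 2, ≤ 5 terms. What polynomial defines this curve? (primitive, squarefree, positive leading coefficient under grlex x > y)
2*x^2 + 3*x*y - y^2 + 3*y + 1

deg p = 2. The shape is more complex than any degree-1 curve.
From the axis intercepts and sections: the curve avoids every integer x-axis point in the box.
Assembling these constraints gives the stated polynomial.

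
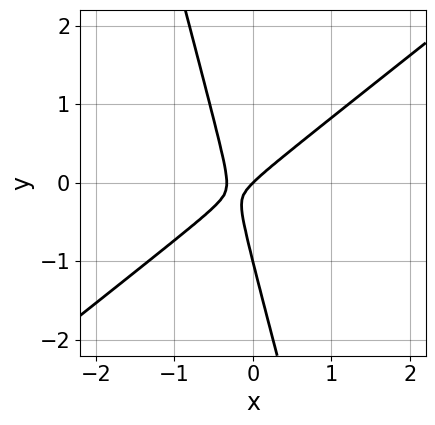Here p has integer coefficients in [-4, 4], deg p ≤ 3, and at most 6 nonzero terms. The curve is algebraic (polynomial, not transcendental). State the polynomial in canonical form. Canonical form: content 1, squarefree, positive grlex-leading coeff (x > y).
3*x^2 - 3*x*y - y^2 + x - y

The degree is 2 — the shape is more complex than any degree-1 curve.
Reading off the gridlines: it meets the x-axis at x = 0 (among the integer gridlines); the y-axis gridline crossings are at y ∈ {-1, 0}.
Fitting integer coefficients to these (and the overall shape) gives p.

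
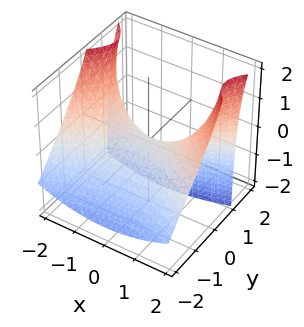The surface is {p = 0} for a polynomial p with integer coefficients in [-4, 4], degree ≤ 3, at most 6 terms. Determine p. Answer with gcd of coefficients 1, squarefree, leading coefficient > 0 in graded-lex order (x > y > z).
Degree: a generic line meets the surface in up to 2 points, so deg p = 2.
Reading off the gridlines: it crosses the y-axis at the gridline y = 0; it crosses the x-axis at the gridline x = 0; it crosses the z-axis at the gridline z = 0.
Matching integer coefficients to the picture gives p.

x^2 - 3*y^2 + 3*y*z - 3*z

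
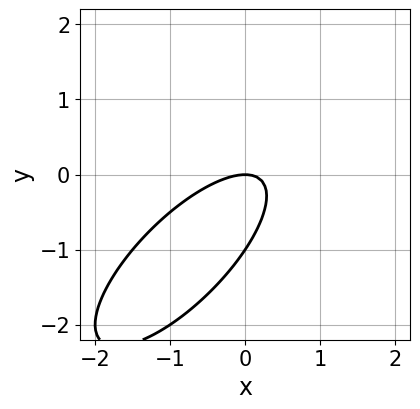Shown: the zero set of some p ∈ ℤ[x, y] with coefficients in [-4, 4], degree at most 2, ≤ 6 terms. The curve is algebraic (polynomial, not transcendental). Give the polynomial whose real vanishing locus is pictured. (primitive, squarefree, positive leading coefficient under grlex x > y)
2*x^2 - 3*x*y + 2*y^2 + 2*y

1. The degree is 2 — the shape is more complex than any degree-1 curve.
2. From the axis intercepts and sections: it meets the x-axis at x = 0 (among the integer gridlines); among the integer gridlines, it crosses the y-axis at y ∈ {-1, 0}.
3. Together with the visible shape, these determine p as stated.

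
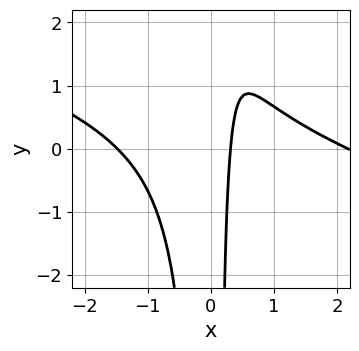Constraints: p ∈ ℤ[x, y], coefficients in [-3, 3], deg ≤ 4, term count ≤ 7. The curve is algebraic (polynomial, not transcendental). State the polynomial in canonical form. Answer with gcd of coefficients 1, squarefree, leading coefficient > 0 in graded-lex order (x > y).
First, deg p = 3. A generic line meets the curve in up to 3 points.
Then, reading off the gridlines: it misses every integer gridline on the y-axis.
Finally, together with the visible shape, these determine p as stated.

x^3 + 3*x^2*y - x^2 - 3*x + 1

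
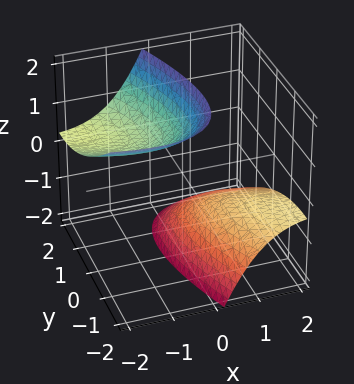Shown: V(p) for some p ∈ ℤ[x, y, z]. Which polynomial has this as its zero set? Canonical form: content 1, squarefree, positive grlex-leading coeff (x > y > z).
1. There are 2 components.
2. The degree is 2 — the shape is more complex than any degree-1 surface.
3. Against the integer gridlines: no x-intercept at any integer in the box; the surface avoids every integer y-axis point in the box.
4. Matching integer coefficients to the picture gives p.

x^2 + 2*x*y + 3*x*z + y^2 - z^2 + 2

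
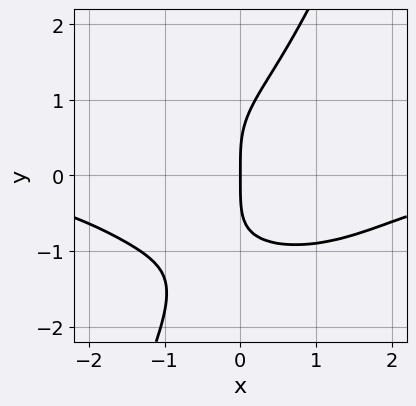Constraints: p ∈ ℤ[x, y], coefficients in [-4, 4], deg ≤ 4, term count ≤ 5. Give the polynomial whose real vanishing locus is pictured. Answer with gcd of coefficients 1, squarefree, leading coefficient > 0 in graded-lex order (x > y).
x^3*y + 2*x*y^3 - y^4 + 3*x

1. The degree is 4 — a generic line meets the curve in up to 4 points.
2. Observable constraints: it meets the x-axis at x = 0 (among the integer gridlines); one y-axis crossing is at y = 0.
3. Solving for integer coefficients yields p as stated.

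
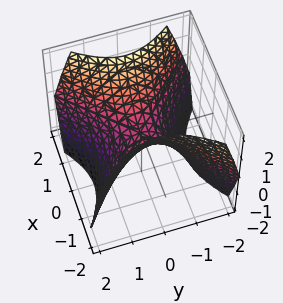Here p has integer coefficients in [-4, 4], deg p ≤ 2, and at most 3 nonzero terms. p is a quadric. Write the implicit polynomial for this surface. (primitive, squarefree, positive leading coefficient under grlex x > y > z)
First, degree: a hyperbolic paraboloid; a quadric, so deg p = 2.
Next, symmetries: mirror symmetry x ↦ −x ⇒ only even powers of x; mirror symmetry y ↦ −y ⇒ only even powers of y.
Then, reading off the gridlines: one x-axis crossing is at x = 0; one y-axis crossing is at y = 0; it meets the z-axis at z = 0 (among the integer gridlines).
Finally, together with the visible shape, these determine p as stated.

x^2 - y^2 - z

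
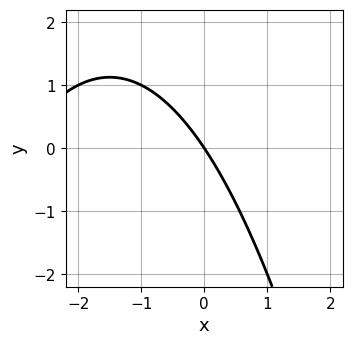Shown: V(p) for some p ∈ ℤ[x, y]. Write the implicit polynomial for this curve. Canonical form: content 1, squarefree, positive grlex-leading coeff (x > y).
(a) deg p = 2.
(b) Checking where it meets the axes: one y-axis crossing is at y = 0; it meets the x-axis at x = 0 (among the integer gridlines).
(c) Together with the visible shape, these determine p as stated.

x^2 + 3*x + 2*y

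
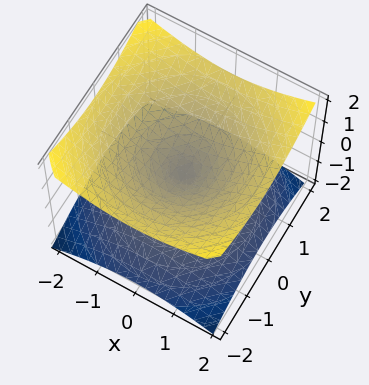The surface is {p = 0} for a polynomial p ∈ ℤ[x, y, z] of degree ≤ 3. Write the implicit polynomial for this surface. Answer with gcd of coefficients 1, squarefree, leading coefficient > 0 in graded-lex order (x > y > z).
x^2 + y^2 - 2*z^2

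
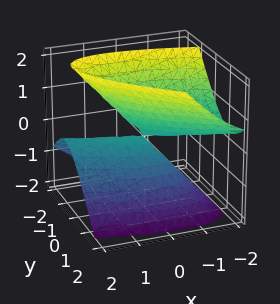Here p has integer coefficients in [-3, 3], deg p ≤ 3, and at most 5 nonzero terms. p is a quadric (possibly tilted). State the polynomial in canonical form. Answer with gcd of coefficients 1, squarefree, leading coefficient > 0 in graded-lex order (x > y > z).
x^2 + 3*x*y + 2*x*z + 3*y^2 - 2*z^2

1. There are 2 components. Treating them together as one polynomial.
2. deg p = 2. The shape is more complex than any degree-1 surface.
3. Against the integer gridlines: it meets the y-axis at y = 0 (among the integer gridlines); it crosses the x-axis at the gridline x = 0; it meets the z-axis at z = 0 (among the integer gridlines).
4. Matching integer coefficients to the picture gives p.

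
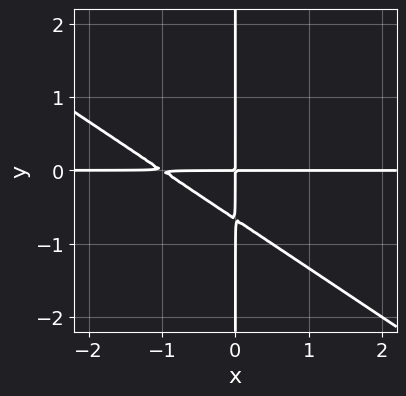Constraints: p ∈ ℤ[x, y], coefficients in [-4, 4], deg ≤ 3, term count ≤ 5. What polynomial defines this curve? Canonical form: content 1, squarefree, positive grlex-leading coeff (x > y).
First, degree: a generic line meets the curve in up to 3 points, so deg p = 3.
Next, observable constraints: every point of the y-axis in the box is on the curve; the visible x-axis segment lies entirely on the curve.
Finally, these observations pin down the coefficients.

2*x^2*y + 3*x*y^2 + 2*x*y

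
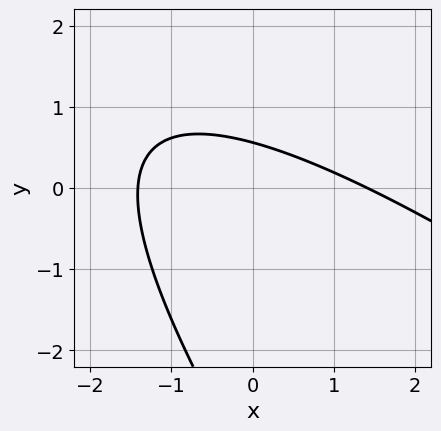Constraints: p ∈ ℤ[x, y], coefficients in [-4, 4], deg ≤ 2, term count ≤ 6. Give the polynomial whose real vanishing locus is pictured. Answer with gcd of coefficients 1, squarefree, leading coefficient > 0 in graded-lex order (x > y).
x^2 + 2*x*y + y^2 + 3*y - 2

First, the degree is 2 — a generic line meets the curve in up to 2 points.
Finally, solving for integer coefficients yields p as stated.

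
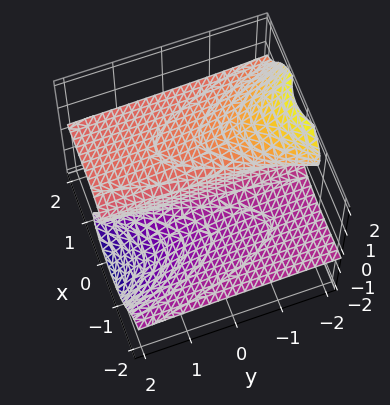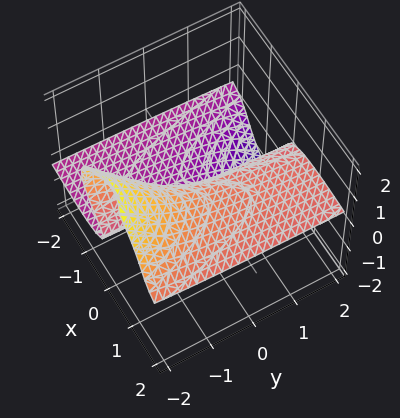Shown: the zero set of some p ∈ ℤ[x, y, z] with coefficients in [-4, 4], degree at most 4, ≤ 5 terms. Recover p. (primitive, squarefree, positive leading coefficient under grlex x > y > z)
x^2*z + y*z^2 + z^3 - x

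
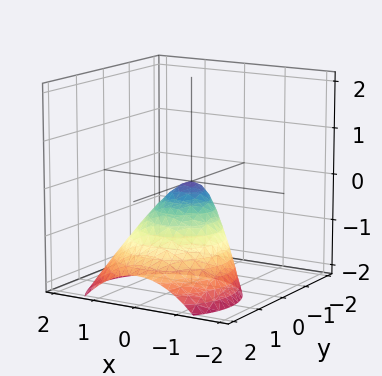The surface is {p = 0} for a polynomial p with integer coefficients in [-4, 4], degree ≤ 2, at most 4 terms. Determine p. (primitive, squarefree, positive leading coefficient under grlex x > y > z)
1. Degree: the shape is more complex than any degree-1 surface, so deg p = 2.
2. From the visible intercepts: it crosses the z-axis at the gridline z = 0; it meets the y-axis at y = 0 (among the integer gridlines).
3. The integer polynomial consistent with all of this is the stated p.

3*x^2 + 3*y^2 + 3*y*z + 2*z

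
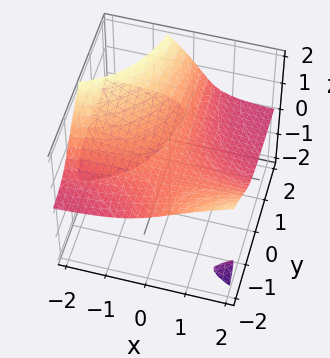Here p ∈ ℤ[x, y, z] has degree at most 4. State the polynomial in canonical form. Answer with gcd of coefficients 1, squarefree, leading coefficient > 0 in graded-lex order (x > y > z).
3*x*y*z + 2*z^3 + 3*x*z - y*z - 2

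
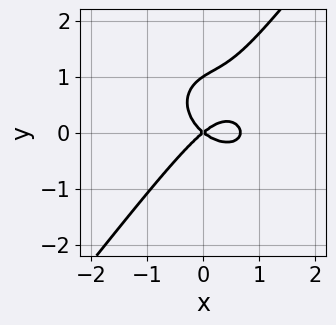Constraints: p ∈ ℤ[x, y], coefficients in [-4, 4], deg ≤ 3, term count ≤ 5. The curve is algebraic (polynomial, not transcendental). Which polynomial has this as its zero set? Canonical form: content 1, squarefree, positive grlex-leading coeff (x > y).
deg p = 3.
Against the integer gridlines: the y-axis gridline crossings are at y ∈ {0, 1}; one x-axis crossing is at x = 0.
Putting this together gives p.

3*x^3 + 2*x*y^2 - 3*y^3 - 2*x^2 + 3*y^2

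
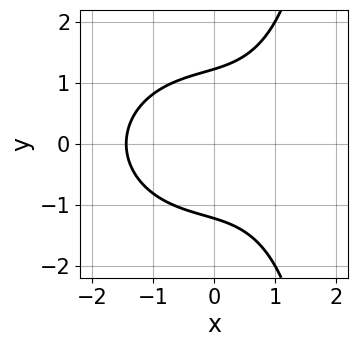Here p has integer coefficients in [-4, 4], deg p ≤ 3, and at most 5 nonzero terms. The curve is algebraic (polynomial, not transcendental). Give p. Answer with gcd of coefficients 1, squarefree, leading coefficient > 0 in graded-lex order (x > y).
First, the degree is 3 — a generic line meets the curve in up to 3 points.
Then, symmetries: mirror symmetry y ↦ −y ⇒ only even powers of y.
Finally, assembling these constraints gives the stated polynomial.

x^3 + x*y^2 - 2*y^2 + 3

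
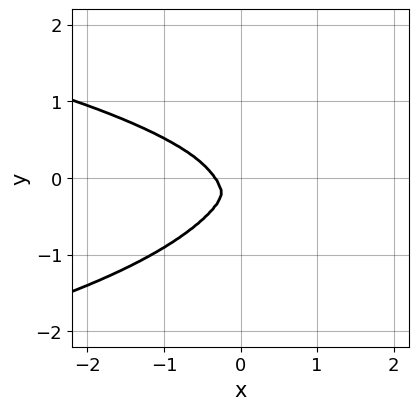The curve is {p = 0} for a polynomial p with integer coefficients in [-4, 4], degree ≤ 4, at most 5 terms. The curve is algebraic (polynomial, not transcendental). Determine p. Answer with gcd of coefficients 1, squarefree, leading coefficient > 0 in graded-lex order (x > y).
1. Degree: a generic line meets the curve in up to 4 points, so deg p = 4.
2. Putting this together gives p.

3*x^2*y^2 + 2*y^4 + 3*x^3 + 2*x^2*y + x^2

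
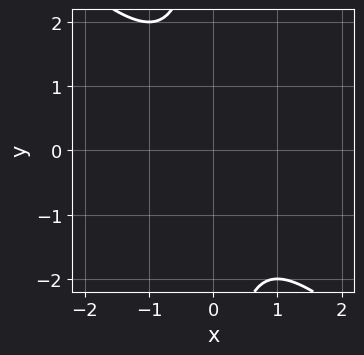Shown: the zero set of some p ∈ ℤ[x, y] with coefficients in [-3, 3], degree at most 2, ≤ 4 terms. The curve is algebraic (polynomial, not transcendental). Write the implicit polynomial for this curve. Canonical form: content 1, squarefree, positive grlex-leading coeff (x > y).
x^2 + x*y + 1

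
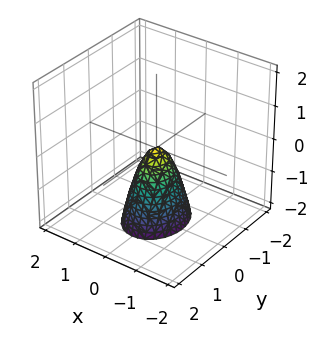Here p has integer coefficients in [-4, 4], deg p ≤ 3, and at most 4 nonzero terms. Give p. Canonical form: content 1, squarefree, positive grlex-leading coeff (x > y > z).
3*x^2 + 2*y^2 + z

The degree is 2 — a paraboloid; a quadric.
Symmetries: the x ↦ −x reflection is a symmetry, so x appears only in even powers; the y ↦ −y reflection is a symmetry, so y appears only in even powers.
Checking where it meets the axes: it meets the z-axis at z = 0 (among the integer gridlines); one x-axis crossing is at x = 0; one y-axis crossing is at y = 0.
Assembling these constraints gives the stated polynomial.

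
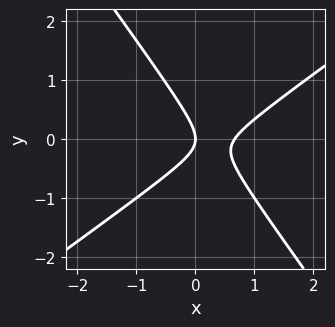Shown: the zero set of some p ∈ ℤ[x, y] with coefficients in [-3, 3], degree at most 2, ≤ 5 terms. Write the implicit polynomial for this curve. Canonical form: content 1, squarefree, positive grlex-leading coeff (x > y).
First, deg p = 2.
Then, against the integer gridlines: it crosses the x-axis at the gridline x = 0; it meets the y-axis at y = 0 (among the integer gridlines).
Finally, assembling these constraints gives the stated polynomial.

3*x^2 - 2*x*y - 3*y^2 - 2*x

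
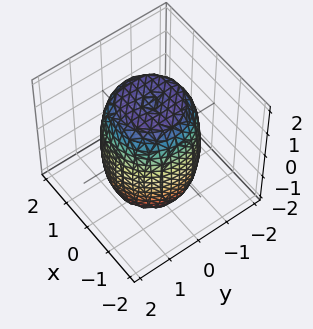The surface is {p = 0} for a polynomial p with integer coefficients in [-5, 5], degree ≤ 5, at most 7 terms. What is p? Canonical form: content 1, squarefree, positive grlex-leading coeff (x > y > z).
First, deg p = 4.
Next, by symmetry, the z-axis is an axis of rotation, so x and y enter only as x² + y².
Then, against the integer gridlines: a circular section at z = -1 has radius between 1 and 2.
Finally, together with the visible shape, these determine p as stated.

2*x^4 + 4*x^2*y^2 + 2*y^4 - 2*x^2 - 2*y^2 + z^2 - 3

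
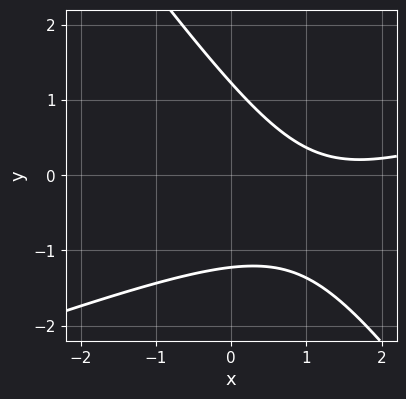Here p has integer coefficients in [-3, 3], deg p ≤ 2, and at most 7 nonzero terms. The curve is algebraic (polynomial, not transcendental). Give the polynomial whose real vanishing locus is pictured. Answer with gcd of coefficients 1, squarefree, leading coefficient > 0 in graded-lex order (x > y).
(a) Degree: a generic line meets the curve in up to 2 points, so deg p = 2.
(b) From the axis intercepts and sections: no x-intercept at any integer in the box.
(c) Solving for integer coefficients yields p as stated.

x^2 - 2*x*y - 2*y^2 - 3*x + 3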